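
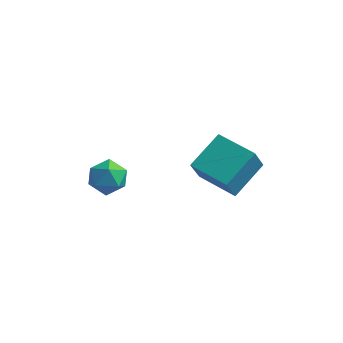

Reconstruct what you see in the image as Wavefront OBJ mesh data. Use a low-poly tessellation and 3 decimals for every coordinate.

v -4.039 -1.84 2.11
v -3.502 -1.799 2.836
v -3.218 -2.921 1.564
v -2.681 -2.88 2.29
v -3.528 -3.186 2.37
v -4.036 -2.518 2.708
v -2.684 -2.202 1.692
v -3.192 -1.534 2.03
v -2.665 -2.023 2.578
v -3.186 -2.631 2.997
v -3.534 -2.089 1.403
v -4.055 -2.697 1.822
v 0.221 -1.543 2.696
v 0.037 -2.102 3.877
v 0.855 -0.012 3.518
v 0.671 -0.571 4.7
v 1.949 -2.229 2.64
v 1.765 -2.788 3.822
v 2.583 -0.698 3.463
v 2.399 -1.257 4.644
f 1 12 6
f 1 6 2
f 1 2 8
f 1 8 11
f 1 11 12
f 2 6 10
f 6 12 5
f 12 11 3
f 11 8 7
f 8 2 9
f 4 10 5
f 4 5 3
f 4 3 7
f 4 7 9
f 4 9 10
f 5 10 6
f 3 5 12
f 7 3 11
f 9 7 8
f 10 9 2
f 14 16 13
f 17 14 13
f 13 16 15
f 15 17 13
f 14 20 16
f 18 14 17
f 18 20 14
f 16 20 15
f 19 17 15
f 15 20 19
f 19 18 17
f 20 18 19



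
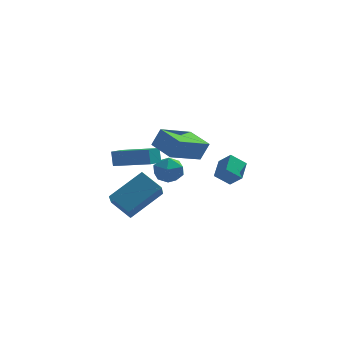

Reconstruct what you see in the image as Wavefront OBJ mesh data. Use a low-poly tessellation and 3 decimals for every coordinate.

v -3.044 -2.326 1.95
v -2.639 -2.224 2.859
v -1.693 -1.174 1.219
v -1.288 -1.071 2.128
v -2.232 -3.429 1.712
v -1.827 -3.326 2.621
v -0.881 -2.276 0.981
v -0.476 -2.174 1.89
v -4.865 3.163 -2.18
v -4.948 3.501 -1.383
v -4.359 3.954 -2.462
v -4.443 4.292 -1.664
v -3.077 2.228 -1.596
v -3.161 2.566 -0.798
v -2.572 3.019 -1.877
v -2.655 3.357 -1.08
v -4.949 1.775 -3.921
v -5.022 0.705 -2.946
v -3.412 2.7 -2.791
v -3.485 1.629 -1.816
v -4.035 1.091 -4.604
v -4.108 0.02 -3.629
v -2.498 2.015 -3.474
v -2.571 0.945 -2.499
v -2.571 4.091 -2.261
v -1.705 3.986 -2.282
v -2.735 2.874 -2.958
v -1.869 2.769 -2.979
v -2.298 2.706 -2.221
v -2.196 3.459 -1.791
v -2.244 3.401 -3.449
v -2.142 4.154 -3.019
v -1.502 3.56 -3.016
v -1.536 3.13 -2.258
v -2.904 3.73 -2.982
v -2.938 3.3 -2.224
v -0.282 -2.522 0.057
v -0.033 -1.526 0.478
v 0.438 -2.455 -0.528
v 0.687 -1.459 -0.107
v 0.233 -2.901 0.647
v 0.482 -1.905 1.068
v 0.953 -2.834 0.062
v 1.202 -1.838 0.483
f 2 4 1
f 5 2 1
f 1 4 3
f 3 5 1
f 2 8 4
f 6 2 5
f 6 8 2
f 4 8 3
f 7 5 3
f 3 8 7
f 7 6 5
f 8 6 7
f 10 12 9
f 13 10 9
f 9 12 11
f 11 13 9
f 10 16 12
f 14 10 13
f 14 16 10
f 12 16 11
f 15 13 11
f 11 16 15
f 15 14 13
f 16 14 15
f 18 20 17
f 21 18 17
f 17 20 19
f 19 21 17
f 18 24 20
f 22 18 21
f 22 24 18
f 20 24 19
f 23 21 19
f 19 24 23
f 23 22 21
f 24 22 23
f 25 36 30
f 25 30 26
f 25 26 32
f 25 32 35
f 25 35 36
f 26 30 34
f 30 36 29
f 36 35 27
f 35 32 31
f 32 26 33
f 28 34 29
f 28 29 27
f 28 27 31
f 28 31 33
f 28 33 34
f 29 34 30
f 27 29 36
f 31 27 35
f 33 31 32
f 34 33 26
f 38 40 37
f 41 38 37
f 37 40 39
f 39 41 37
f 38 44 40
f 42 38 41
f 42 44 38
f 40 44 39
f 43 41 39
f 39 44 43
f 43 42 41
f 44 42 43



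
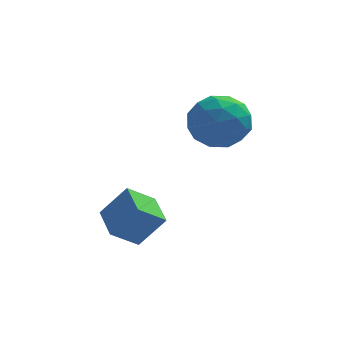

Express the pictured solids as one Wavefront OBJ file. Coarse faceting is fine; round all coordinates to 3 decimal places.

v -0.231 1.387 -1.085
v -1.117 0.971 -0.356
v -0.628 2.673 -0.833
v -1.514 2.257 -0.104
v 0.654 1.443 0.024
v -0.232 1.027 0.753
v 0.257 2.729 0.276
v -0.629 2.313 1.005
v 1.485 4.673 3.214
v 2.244 4.589 2.345
v 2.416 3.351 4.155
v 3.175 3.267 3.286
v 3.149 4.22 3.941
v 2.573 5.037 3.359
v 2.087 2.903 3.141
v 1.511 3.72 2.559
v 2.615 3.495 2.3
v 3.272 4.309 2.794
v 1.388 3.631 3.706
v 2.045 4.445 4.2
v 1.783 4.747 2.697
v 2.877 3.193 3.803
v 2.862 3.753 4.188
v 3.308 3.703 3.677
v 1.976 5.011 3.292
v 2.422 4.961 2.782
v 2.954 4.744 3.72
v 2.238 2.979 3.718
v 2.684 2.929 3.208
v 1.352 4.237 2.823
v 1.798 4.187 2.312
v 1.706 3.196 2.78
v 2.447 4.054 2.16
v 2.994 3.277 2.713
v 2.355 3.063 2.628
v 2.016 3.544 2.286
v 2.833 4.533 2.45
v 3.38 3.756 3.003
v 3.365 4.316 3.388
v 3.027 4.796 3.046
v 3.052 3.89 2.424
v 1.28 4.184 3.497
v 1.827 3.407 4.05
v 1.633 3.144 3.454
v 1.295 3.624 3.112
v 1.666 4.663 3.787
v 2.213 3.886 4.34
v 2.644 4.396 4.214
v 2.305 4.877 3.872
v 1.608 4.05 4.076
f 2 4 1
f 5 2 1
f 1 4 3
f 3 5 1
f 2 8 4
f 6 2 5
f 6 8 2
f 4 8 3
f 7 5 3
f 3 8 7
f 7 6 5
f 8 6 7
f 9 46 25
f 46 20 49
f 25 49 14
f 46 49 25
f 9 25 21
f 25 14 26
f 21 26 10
f 25 26 21
f 9 21 30
f 21 10 31
f 30 31 16
f 21 31 30
f 9 30 42
f 30 16 45
f 42 45 19
f 30 45 42
f 9 42 46
f 42 19 50
f 46 50 20
f 42 50 46
f 10 26 37
f 26 14 40
f 37 40 18
f 26 40 37
f 14 49 27
f 49 20 48
f 27 48 13
f 49 48 27
f 20 50 47
f 50 19 43
f 47 43 11
f 50 43 47
f 19 45 44
f 45 16 32
f 44 32 15
f 45 32 44
f 16 31 36
f 31 10 33
f 36 33 17
f 31 33 36
f 12 38 24
f 38 18 39
f 24 39 13
f 38 39 24
f 12 24 22
f 24 13 23
f 22 23 11
f 24 23 22
f 12 22 29
f 22 11 28
f 29 28 15
f 22 28 29
f 12 29 34
f 29 15 35
f 34 35 17
f 29 35 34
f 12 34 38
f 34 17 41
f 38 41 18
f 34 41 38
f 13 39 27
f 39 18 40
f 27 40 14
f 39 40 27
f 11 23 47
f 23 13 48
f 47 48 20
f 23 48 47
f 15 28 44
f 28 11 43
f 44 43 19
f 28 43 44
f 17 35 36
f 35 15 32
f 36 32 16
f 35 32 36
f 18 41 37
f 41 17 33
f 37 33 10
f 41 33 37



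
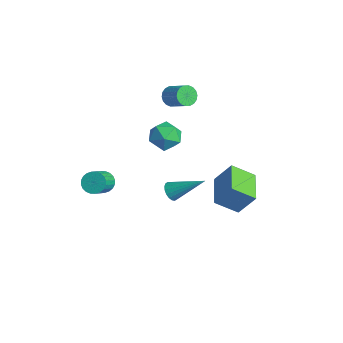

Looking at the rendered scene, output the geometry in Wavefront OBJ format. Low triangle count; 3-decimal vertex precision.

v -3.398 -2.4 -2.847
v -2.826 -2.332 -3.226
v -2.069 -3.272 -2.253
v -2.642 -3.34 -1.873
v -2.798 -2.129 -3.052
v -2.041 -3.069 -2.078
v -2.861 -1.967 -2.846
v -2.105 -2.907 -1.873
v -3.006 -1.871 -2.641
v -2.25 -2.811 -1.667
v -3.211 -1.856 -2.467
v -2.454 -2.795 -1.493
v -3.444 -1.923 -2.35
v -2.688 -2.863 -1.377
v -3.671 -2.063 -2.31
v -2.914 -3.003 -1.336
v -3.855 -2.255 -2.351
v -3.099 -3.194 -1.377
v -3.971 -2.468 -2.467
v -3.214 -3.408 -1.494
v -3.999 -2.671 -2.642
v -3.242 -3.611 -1.668
v -3.935 -2.833 -2.847
v -3.179 -3.773 -1.874
v -3.79 -2.929 -3.053
v -3.034 -3.869 -2.079
v -3.586 -2.945 -3.227
v -2.829 -3.884 -2.253
v -3.352 -2.877 -3.343
v -2.596 -3.817 -2.37
v -3.126 -2.737 -3.384
v -2.369 -3.677 -2.41
v -2.941 -2.546 -3.343
v -2.185 -3.485 -2.369
v 3.162 -2.109 1.42
v 3.47 -1.969 0.961
v 4.298 -0.871 2.56
v 3.284 -1.797 0.959
v 3.074 -1.686 1.049
v 2.881 -1.66 1.212
v 2.744 -1.722 1.416
v 2.69 -1.861 1.621
v 2.73 -2.05 1.786
v 2.855 -2.25 1.879
v 3.041 -2.422 1.881
v 3.251 -2.532 1.792
v 3.444 -2.559 1.629
v 3.581 -2.497 1.425
v 3.635 -2.357 1.22
v 3.595 -2.169 1.054
v 0.867 3.318 -2.784
v 0.267 2.219 -1.922
v 1.425 4.01 -1.515
v 0.825 2.911 -0.652
v 2.515 2.289 -2.948
v 1.915 1.19 -2.085
v 3.073 2.981 -1.678
v 2.473 1.882 -0.816
v -1.556 0.953 1.592
v -1.014 0.929 0.753
v -2.746 0.151 0.847
v -2.204 0.127 0.008
v -1.92 -0.409 0.801
v -1.185 0.086 1.262
v -2.575 0.994 0.338
v -1.84 1.489 0.799
v -1.644 0.954 -0.022
v -1.239 0.087 0.264
v -2.521 0.993 1.336
v -2.116 0.126 1.622
v -3.917 2.174 1.905
v -3.614 2.415 1.371
v -2.479 2.647 2.121
v -2.783 2.406 2.655
v -3.74 2.653 1.488
v -2.605 2.886 2.238
v -3.901 2.796 1.687
v -2.766 3.029 2.437
v -4.065 2.816 1.929
v -2.931 3.049 2.679
v -4.2 2.709 2.167
v -3.066 2.942 2.917
v -4.28 2.496 2.353
v -3.145 2.728 3.103
v -4.287 2.219 2.45
v -3.152 2.451 3.2
v -4.221 1.933 2.439
v -3.086 2.165 3.189
v -4.095 1.694 2.322
v -2.96 1.927 3.072
v -3.934 1.551 2.123
v -2.799 1.784 2.873
v -3.769 1.531 1.881
v -2.635 1.764 2.631
v -3.634 1.638 1.643
v -2.5 1.871 2.393
v -3.555 1.852 1.457
v -2.42 2.084 2.207
v -3.548 2.129 1.36
v -2.413 2.361 2.11
f 2 1 5
f 2 5 3
f 3 5 6
f 3 6 4
f 5 1 7
f 5 7 6
f 6 7 8
f 6 8 4
f 7 1 9
f 7 9 8
f 8 9 10
f 8 10 4
f 9 1 11
f 9 11 10
f 10 11 12
f 10 12 4
f 11 1 13
f 11 13 12
f 12 13 14
f 12 14 4
f 13 1 15
f 13 15 14
f 14 15 16
f 14 16 4
f 15 1 17
f 15 17 16
f 16 17 18
f 16 18 4
f 17 1 19
f 17 19 18
f 18 19 20
f 18 20 4
f 19 1 21
f 19 21 20
f 20 21 22
f 20 22 4
f 21 1 23
f 21 23 22
f 22 23 24
f 22 24 4
f 23 1 25
f 23 25 24
f 24 25 26
f 24 26 4
f 25 1 27
f 25 27 26
f 26 27 28
f 26 28 4
f 27 1 29
f 27 29 28
f 28 29 30
f 28 30 4
f 29 1 31
f 29 31 30
f 30 31 32
f 30 32 4
f 31 1 33
f 31 33 32
f 32 33 34
f 32 34 4
f 33 1 2
f 33 2 34
f 34 2 3
f 34 3 4
f 36 35 38
f 36 38 37
f 38 35 39
f 38 39 37
f 39 35 40
f 39 40 37
f 40 35 41
f 40 41 37
f 41 35 42
f 41 42 37
f 42 35 43
f 42 43 37
f 43 35 44
f 43 44 37
f 44 35 45
f 44 45 37
f 45 35 46
f 45 46 37
f 46 35 47
f 46 47 37
f 47 35 48
f 47 48 37
f 48 35 49
f 48 49 37
f 49 35 50
f 49 50 37
f 50 35 36
f 50 36 37
f 52 54 51
f 55 52 51
f 51 54 53
f 53 55 51
f 52 58 54
f 56 52 55
f 56 58 52
f 54 58 53
f 57 55 53
f 53 58 57
f 57 56 55
f 58 56 57
f 59 70 64
f 59 64 60
f 59 60 66
f 59 66 69
f 59 69 70
f 60 64 68
f 64 70 63
f 70 69 61
f 69 66 65
f 66 60 67
f 62 68 63
f 62 63 61
f 62 61 65
f 62 65 67
f 62 67 68
f 63 68 64
f 61 63 70
f 65 61 69
f 67 65 66
f 68 67 60
f 72 71 75
f 72 75 73
f 73 75 76
f 73 76 74
f 75 71 77
f 75 77 76
f 76 77 78
f 76 78 74
f 77 71 79
f 77 79 78
f 78 79 80
f 78 80 74
f 79 71 81
f 79 81 80
f 80 81 82
f 80 82 74
f 81 71 83
f 81 83 82
f 82 83 84
f 82 84 74
f 83 71 85
f 83 85 84
f 84 85 86
f 84 86 74
f 85 71 87
f 85 87 86
f 86 87 88
f 86 88 74
f 87 71 89
f 87 89 88
f 88 89 90
f 88 90 74
f 89 71 91
f 89 91 90
f 90 91 92
f 90 92 74
f 91 71 93
f 91 93 92
f 92 93 94
f 92 94 74
f 93 71 95
f 93 95 94
f 94 95 96
f 94 96 74
f 95 71 97
f 95 97 96
f 96 97 98
f 96 98 74
f 97 71 99
f 97 99 98
f 98 99 100
f 98 100 74
f 99 71 72
f 99 72 100
f 100 72 73
f 100 73 74



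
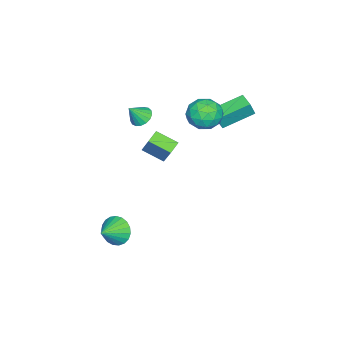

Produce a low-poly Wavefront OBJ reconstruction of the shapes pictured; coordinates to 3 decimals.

v -4.084 1.749 3.103
v -3.732 1.592 4.026
v -3.435 2.444 2.974
v -3.083 2.287 3.896
v -2.797 0.413 2.384
v -2.445 0.256 3.306
v -2.148 1.108 2.254
v -1.796 0.951 3.177
v -2.374 0.418 3.935
v -1.721 1.247 4.125
v -1.039 -0.487 3.295
v -0.386 0.342 3.485
v -0.8 -0.213 4.304
v -1.625 0.347 4.699
v -1.135 0.413 2.721
v -1.96 0.973 3.116
v -0.955 1.244 3.374
v -0.748 0.858 4.353
v -2.012 -0.098 3.067
v -1.805 -0.484 4.046
v -2.165 0.912 4.086
v -0.595 -0.152 3.334
v -0.838 -0.478 3.815
v -0.455 0.01 3.927
v -2.109 0.382 4.424
v -1.725 0.87 4.535
v -1.183 0.012 4.641
v -1.035 -0.11 2.885
v -0.651 0.378 2.996
v -2.305 0.75 3.493
v -1.922 1.238 3.605
v -1.577 0.748 2.779
v -1.331 1.398 3.757
v -0.546 0.866 3.38
v -0.986 0.908 2.931
v -1.471 1.236 3.164
v -1.209 1.17 4.332
v -0.424 0.639 3.956
v -0.668 0.312 4.437
v -1.153 0.641 4.67
v -0.759 1.169 3.891
v -2.336 0.121 3.464
v -1.551 -0.41 3.088
v -1.607 0.119 2.75
v -2.092 0.448 2.983
v -2.214 -0.106 4.04
v -1.429 -0.638 3.663
v -1.289 -0.476 4.256
v -1.774 -0.148 4.489
v -2.001 -0.409 3.529
v -0.407 -2.85 3.177
v 0.055 -2.34 3.124
v 0.187 -3.29 4.123
v -0.176 -2.218 3.326
v -0.459 -2.24 3.494
v -0.731 -2.402 3.589
v -0.928 -2.666 3.59
v -1.006 -2.973 3.496
v -0.947 -3.252 3.329
v -0.764 -3.439 3.128
v -0.499 -3.491 2.937
v -0.213 -3.396 2.802
v 0.029 -3.176 2.752
v 0.17 -2.882 2.8
v 0.18 -2.58 2.934
v 3.383 -2.602 -3.342
v 3.712 -2.964 -4.145
v 4.577 -2.898 -2.718
v 3.821 -2.589 -4.174
v 3.853 -2.217 -4.059
v 3.804 -1.911 -3.821
v 3.683 -1.725 -3.499
v 3.509 -1.69 -3.151
v 3.314 -1.813 -2.835
v 3.13 -2.072 -2.608
v 2.99 -2.423 -2.507
v 2.918 -2.805 -2.551
v 2.927 -3.151 -2.731
v 3.014 -3.403 -3.017
v 3.165 -3.516 -3.36
v 3.354 -3.471 -3.699
v 3.547 -3.276 -3.977
v -0.309 -1.504 0.001
v -0.231 -2.758 0.596
v -1.071 -1.403 0.314
v -0.993 -2.657 0.909
v 0.373 -0.783 1.431
v 0.451 -2.037 2.026
v -0.389 -0.682 1.744
v -0.311 -1.936 2.339
f 2 4 1
f 5 2 1
f 1 4 3
f 3 5 1
f 2 8 4
f 6 2 5
f 6 8 2
f 4 8 3
f 7 5 3
f 3 8 7
f 7 6 5
f 8 6 7
f 9 46 25
f 46 20 49
f 25 49 14
f 46 49 25
f 9 25 21
f 25 14 26
f 21 26 10
f 25 26 21
f 9 21 30
f 21 10 31
f 30 31 16
f 21 31 30
f 9 30 42
f 30 16 45
f 42 45 19
f 30 45 42
f 9 42 46
f 42 19 50
f 46 50 20
f 42 50 46
f 10 26 37
f 26 14 40
f 37 40 18
f 26 40 37
f 14 49 27
f 49 20 48
f 27 48 13
f 49 48 27
f 20 50 47
f 50 19 43
f 47 43 11
f 50 43 47
f 19 45 44
f 45 16 32
f 44 32 15
f 45 32 44
f 16 31 36
f 31 10 33
f 36 33 17
f 31 33 36
f 12 38 24
f 38 18 39
f 24 39 13
f 38 39 24
f 12 24 22
f 24 13 23
f 22 23 11
f 24 23 22
f 12 22 29
f 22 11 28
f 29 28 15
f 22 28 29
f 12 29 34
f 29 15 35
f 34 35 17
f 29 35 34
f 12 34 38
f 34 17 41
f 38 41 18
f 34 41 38
f 13 39 27
f 39 18 40
f 27 40 14
f 39 40 27
f 11 23 47
f 23 13 48
f 47 48 20
f 23 48 47
f 15 28 44
f 28 11 43
f 44 43 19
f 28 43 44
f 17 35 36
f 35 15 32
f 36 32 16
f 35 32 36
f 18 41 37
f 41 17 33
f 37 33 10
f 41 33 37
f 52 51 54
f 52 54 53
f 54 51 55
f 54 55 53
f 55 51 56
f 55 56 53
f 56 51 57
f 56 57 53
f 57 51 58
f 57 58 53
f 58 51 59
f 58 59 53
f 59 51 60
f 59 60 53
f 60 51 61
f 60 61 53
f 61 51 62
f 61 62 53
f 62 51 63
f 62 63 53
f 63 51 64
f 63 64 53
f 64 51 65
f 64 65 53
f 65 51 52
f 65 52 53
f 67 66 69
f 67 69 68
f 69 66 70
f 69 70 68
f 70 66 71
f 70 71 68
f 71 66 72
f 71 72 68
f 72 66 73
f 72 73 68
f 73 66 74
f 73 74 68
f 74 66 75
f 74 75 68
f 75 66 76
f 75 76 68
f 76 66 77
f 76 77 68
f 77 66 78
f 77 78 68
f 78 66 79
f 78 79 68
f 79 66 80
f 79 80 68
f 80 66 81
f 80 81 68
f 81 66 82
f 81 82 68
f 82 66 67
f 82 67 68
f 84 86 83
f 87 84 83
f 83 86 85
f 85 87 83
f 84 90 86
f 88 84 87
f 88 90 84
f 86 90 85
f 89 87 85
f 85 90 89
f 89 88 87
f 90 88 89



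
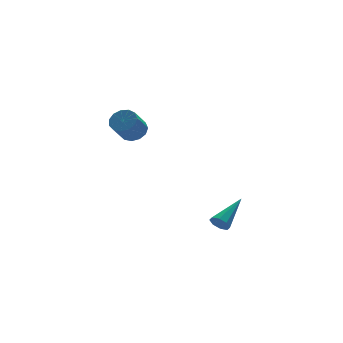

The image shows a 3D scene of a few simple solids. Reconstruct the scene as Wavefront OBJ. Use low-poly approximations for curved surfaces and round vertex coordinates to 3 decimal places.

v -3.161 3.016 0.618
v -2.566 2.551 0.849
v -3.404 2.018 1.933
v -3.999 2.484 1.702
v -2.52 2.933 1.072
v -3.358 2.401 2.157
v -2.678 3.342 1.151
v -3.516 2.809 2.235
v -2.989 3.647 1.061
v -3.827 3.115 2.145
v -3.354 3.752 0.83
v -4.192 3.22 1.914
v -3.659 3.624 0.532
v -4.497 3.091 1.616
v -3.805 3.302 0.261
v -4.643 2.77 1.345
v -3.747 2.89 0.103
v -4.585 2.357 1.187
v -3.503 2.518 0.109
v -4.341 1.985 1.193
v -3.15 2.304 0.277
v -3.988 1.771 1.361
v -2.801 2.316 0.552
v -3.639 1.784 1.637
v -1.869 -4.16 -3.143
v -1.702 -3.921 -3.645
v -0.211 -3.28 -2.177
v -1.976 -3.658 -3.415
v -2.187 -3.689 -3.025
v -2.211 -3.996 -2.705
v -2.035 -4.398 -2.641
v -1.761 -4.661 -2.872
v -1.55 -4.63 -3.261
v -1.526 -4.324 -3.581
f 2 1 5
f 2 5 3
f 3 5 6
f 3 6 4
f 5 1 7
f 5 7 6
f 6 7 8
f 6 8 4
f 7 1 9
f 7 9 8
f 8 9 10
f 8 10 4
f 9 1 11
f 9 11 10
f 10 11 12
f 10 12 4
f 11 1 13
f 11 13 12
f 12 13 14
f 12 14 4
f 13 1 15
f 13 15 14
f 14 15 16
f 14 16 4
f 15 1 17
f 15 17 16
f 16 17 18
f 16 18 4
f 17 1 19
f 17 19 18
f 18 19 20
f 18 20 4
f 19 1 21
f 19 21 20
f 20 21 22
f 20 22 4
f 21 1 23
f 21 23 22
f 22 23 24
f 22 24 4
f 23 1 2
f 23 2 24
f 24 2 3
f 24 3 4
f 26 25 28
f 26 28 27
f 28 25 29
f 28 29 27
f 29 25 30
f 29 30 27
f 30 25 31
f 30 31 27
f 31 25 32
f 31 32 27
f 32 25 33
f 32 33 27
f 33 25 34
f 33 34 27
f 34 25 26
f 34 26 27



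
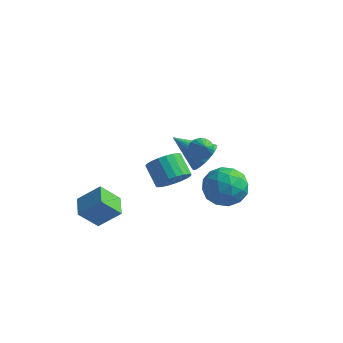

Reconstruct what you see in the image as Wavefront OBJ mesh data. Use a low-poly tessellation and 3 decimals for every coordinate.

v 1.388 -2.753 2.358
v 1.815 -2.269 2.438
v 1.992 -3.407 3.102
v 1.618 -2.216 2.644
v 1.376 -2.27 2.793
v 1.136 -2.419 2.856
v 0.947 -2.635 2.82
v 0.844 -2.874 2.693
v 0.85 -3.089 2.499
v 0.962 -3.237 2.278
v 1.159 -3.289 2.072
v 1.401 -3.236 1.923
v 1.641 -3.086 1.86
v 1.83 -2.871 1.896
v 1.932 -2.632 2.023
v 1.927 -2.417 2.217
v 1.435 -0.985 -0.953
v 2.288 -0.895 -0.027
v 2.252 -2.765 -1.533
v 3.105 -2.675 -0.607
v 1.891 -2.875 -0.329
v 1.386 -1.776 0.03
v 3.154 -1.884 -1.59
v 2.649 -0.785 -1.231
v 3.351 -1.451 -0.421
v 2.57 -2.063 0.358
v 1.97 -1.597 -1.918
v 1.189 -2.209 -1.139
v 1.79 -0.784 -0.439
v 2.75 -2.876 -1.121
v 2.036 -2.994 -0.957
v 2.538 -2.941 -0.413
v 1.26 -1.302 -0.405
v 1.761 -1.249 0.138
v 1.528 -2.412 -0.039
v 2.779 -2.411 -1.698
v 3.28 -2.358 -1.155
v 2.002 -0.719 -1.147
v 2.504 -0.666 -0.603
v 3.012 -1.248 -1.521
v 2.916 -1.058 -0.127
v 3.396 -2.104 -0.468
v 3.425 -1.639 -1.045
v 3.128 -0.993 -0.835
v 2.457 -1.418 0.331
v 2.937 -2.464 -0.01
v 2.223 -2.582 0.154
v 1.927 -1.935 0.365
v 3.082 -1.744 0.1
v 1.603 -1.196 -1.55
v 2.083 -2.242 -1.891
v 2.613 -1.725 -1.925
v 2.317 -1.078 -1.714
v 1.144 -1.556 -1.092
v 1.624 -2.602 -1.433
v 1.412 -2.667 -0.725
v 1.115 -2.021 -0.515
v 1.458 -1.916 -1.66
v -2.234 0.997 -3.82
v -1.652 1.832 -3.761
v -2.645 2.459 -2.86
v -3.226 1.623 -2.92
v -1.899 1.92 -4.095
v -2.892 2.547 -3.194
v -2.204 1.848 -4.381
v -3.197 2.475 -3.48
v -2.514 1.629 -4.57
v -3.507 2.256 -3.669
v -2.776 1.301 -4.629
v -3.768 1.928 -3.728
v -2.943 0.92 -4.549
v -3.936 1.546 -3.648
v -2.988 0.552 -4.343
v -3.981 1.179 -3.442
v -2.903 0.261 -4.046
v -3.896 0.888 -3.145
v -2.702 0.097 -3.711
v -3.695 0.724 -2.81
v -2.42 0.089 -3.394
v -3.412 0.716 -2.493
v -2.105 0.238 -3.151
v -3.098 0.865 -2.25
v -1.813 0.518 -3.024
v -2.806 1.145 -2.123
v -1.594 0.88 -3.035
v -2.587 1.507 -2.134
v -1.485 1.263 -3.181
v -2.478 1.89 -2.28
v -1.506 1.6 -3.438
v -2.498 2.227 -2.537
v -3.662 -4.359 -4.367
v -4.409 -5.078 -3.242
v -4.366 -3.288 -4.149
v -5.113 -4.007 -3.025
v -2.567 -3.853 -3.315
v -3.314 -4.572 -2.191
v -3.271 -2.782 -3.098
v -4.018 -3.501 -1.973
v 0.215 -0.172 -0.343
v 0.801 -0.014 0.439
v -1.375 -0.648 0.943
v 0.651 0.338 0.384
v 0.436 0.612 0.219
v 0.186 0.767 -0.032
v -0.059 0.779 -0.33
v -0.262 0.646 -0.63
v -0.393 0.389 -0.887
v -0.431 0.046 -1.061
v -0.371 -0.33 -1.126
v -0.222 -0.682 -1.071
v -0.006 -0.956 -0.906
v 0.244 -1.111 -0.655
v 0.489 -1.123 -0.357
v 0.692 -0.991 -0.056
v 0.823 -0.733 0.2
v 0.861 -0.39 0.374
f 2 1 4
f 2 4 3
f 4 1 5
f 4 5 3
f 5 1 6
f 5 6 3
f 6 1 7
f 6 7 3
f 7 1 8
f 7 8 3
f 8 1 9
f 8 9 3
f 9 1 10
f 9 10 3
f 10 1 11
f 10 11 3
f 11 1 12
f 11 12 3
f 12 1 13
f 12 13 3
f 13 1 14
f 13 14 3
f 14 1 15
f 14 15 3
f 15 1 16
f 15 16 3
f 16 1 2
f 16 2 3
f 17 54 33
f 54 28 57
f 33 57 22
f 54 57 33
f 17 33 29
f 33 22 34
f 29 34 18
f 33 34 29
f 17 29 38
f 29 18 39
f 38 39 24
f 29 39 38
f 17 38 50
f 38 24 53
f 50 53 27
f 38 53 50
f 17 50 54
f 50 27 58
f 54 58 28
f 50 58 54
f 18 34 45
f 34 22 48
f 45 48 26
f 34 48 45
f 22 57 35
f 57 28 56
f 35 56 21
f 57 56 35
f 28 58 55
f 58 27 51
f 55 51 19
f 58 51 55
f 27 53 52
f 53 24 40
f 52 40 23
f 53 40 52
f 24 39 44
f 39 18 41
f 44 41 25
f 39 41 44
f 20 46 32
f 46 26 47
f 32 47 21
f 46 47 32
f 20 32 30
f 32 21 31
f 30 31 19
f 32 31 30
f 20 30 37
f 30 19 36
f 37 36 23
f 30 36 37
f 20 37 42
f 37 23 43
f 42 43 25
f 37 43 42
f 20 42 46
f 42 25 49
f 46 49 26
f 42 49 46
f 21 47 35
f 47 26 48
f 35 48 22
f 47 48 35
f 19 31 55
f 31 21 56
f 55 56 28
f 31 56 55
f 23 36 52
f 36 19 51
f 52 51 27
f 36 51 52
f 25 43 44
f 43 23 40
f 44 40 24
f 43 40 44
f 26 49 45
f 49 25 41
f 45 41 18
f 49 41 45
f 60 59 63
f 60 63 61
f 61 63 64
f 61 64 62
f 63 59 65
f 63 65 64
f 64 65 66
f 64 66 62
f 65 59 67
f 65 67 66
f 66 67 68
f 66 68 62
f 67 59 69
f 67 69 68
f 68 69 70
f 68 70 62
f 69 59 71
f 69 71 70
f 70 71 72
f 70 72 62
f 71 59 73
f 71 73 72
f 72 73 74
f 72 74 62
f 73 59 75
f 73 75 74
f 74 75 76
f 74 76 62
f 75 59 77
f 75 77 76
f 76 77 78
f 76 78 62
f 77 59 79
f 77 79 78
f 78 79 80
f 78 80 62
f 79 59 81
f 79 81 80
f 80 81 82
f 80 82 62
f 81 59 83
f 81 83 82
f 82 83 84
f 82 84 62
f 83 59 85
f 83 85 84
f 84 85 86
f 84 86 62
f 85 59 87
f 85 87 86
f 86 87 88
f 86 88 62
f 87 59 89
f 87 89 88
f 88 89 90
f 88 90 62
f 89 59 60
f 89 60 90
f 90 60 61
f 90 61 62
f 92 94 91
f 95 92 91
f 91 94 93
f 93 95 91
f 92 98 94
f 96 92 95
f 96 98 92
f 94 98 93
f 97 95 93
f 93 98 97
f 97 96 95
f 98 96 97
f 100 99 102
f 100 102 101
f 102 99 103
f 102 103 101
f 103 99 104
f 103 104 101
f 104 99 105
f 104 105 101
f 105 99 106
f 105 106 101
f 106 99 107
f 106 107 101
f 107 99 108
f 107 108 101
f 108 99 109
f 108 109 101
f 109 99 110
f 109 110 101
f 110 99 111
f 110 111 101
f 111 99 112
f 111 112 101
f 112 99 113
f 112 113 101
f 113 99 114
f 113 114 101
f 114 99 115
f 114 115 101
f 115 99 116
f 115 116 101
f 116 99 100
f 116 100 101



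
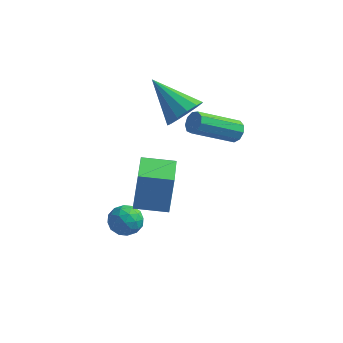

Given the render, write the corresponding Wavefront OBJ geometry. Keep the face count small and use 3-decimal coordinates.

v -3.21 -3.23 0.306
v -3.145 -2.859 2.015
v -3.917 -1.438 -0.056
v -3.852 -1.067 1.653
v -1.868 -2.733 0.147
v -1.803 -2.362 1.856
v -2.575 -0.941 -0.215
v -2.51 -0.57 1.494
v -0.691 1.219 2.642
v -0.343 0.803 2.551
v -1.641 -0.516 3.627
v -1.989 -0.099 3.718
v -0.254 0.977 2.873
v -1.552 -0.341 3.948
v -0.37 1.265 3.086
v -1.667 -0.054 4.162
v -0.635 1.531 3.092
v -1.933 0.213 4.167
v -0.927 1.651 2.887
v -2.225 0.333 3.963
v -1.109 1.57 2.568
v -2.406 0.251 3.644
v -1.095 1.324 2.283
v -2.392 0.005 3.359
v -0.892 1.029 2.167
v -2.19 -0.289 3.242
v -0.595 0.823 2.273
v -1.893 -0.495 3.348
v -2.773 0.91 3.313
v -2.197 1.306 3.926
v -4.467 1.37 4.607
v -2.346 1.685 3.597
v -2.63 1.819 3.177
v -2.96 1.663 2.801
v -3.231 1.269 2.587
v -3.356 0.76 2.604
v -3.297 0.299 2.846
v -3.071 0.032 3.236
v -2.751 0.043 3.651
v -2.438 0.33 3.958
v -2.232 0.8 4.061
v -3.716 -1.646 -1.27
v -3.271 -2.19 -1.628
v -4.669 -2.49 -1.172
v -4.224 -3.034 -1.53
v -4.039 -2.789 -0.803
v -3.451 -2.268 -0.864
v -4.489 -2.412 -1.936
v -3.901 -1.891 -1.997
v -3.749 -2.663 -2.04
v -3.471 -2.896 -1.339
v -4.469 -1.784 -1.461
v -4.191 -2.017 -0.76
v -3.41 -1.844 -1.457
v -4.53 -2.836 -1.343
v -4.421 -2.692 -0.915
v -4.16 -3.012 -1.126
v -3.516 -1.89 -1.008
v -3.254 -2.21 -1.219
v -3.705 -2.562 -0.734
v -4.686 -2.47 -1.581
v -4.424 -2.79 -1.792
v -3.78 -1.668 -1.674
v -3.519 -1.988 -1.885
v -4.235 -2.118 -2.066
v -3.429 -2.442 -1.91
v -3.989 -2.938 -1.852
v -4.145 -2.573 -2.091
v -3.799 -2.266 -2.127
v -3.266 -2.579 -1.498
v -3.826 -3.075 -1.441
v -3.717 -2.931 -1.014
v -3.371 -2.625 -1.049
v -3.547 -2.857 -1.74
v -4.114 -1.605 -1.359
v -4.674 -2.101 -1.302
v -4.569 -2.055 -1.751
v -4.223 -1.749 -1.786
v -3.951 -1.742 -0.948
v -4.511 -2.238 -0.89
v -4.141 -2.414 -0.673
v -3.795 -2.107 -0.709
v -4.393 -1.823 -1.06
f 2 4 1
f 5 2 1
f 1 4 3
f 3 5 1
f 2 8 4
f 6 2 5
f 6 8 2
f 4 8 3
f 7 5 3
f 3 8 7
f 7 6 5
f 8 6 7
f 10 9 13
f 10 13 11
f 11 13 14
f 11 14 12
f 13 9 15
f 13 15 14
f 14 15 16
f 14 16 12
f 15 9 17
f 15 17 16
f 16 17 18
f 16 18 12
f 17 9 19
f 17 19 18
f 18 19 20
f 18 20 12
f 19 9 21
f 19 21 20
f 20 21 22
f 20 22 12
f 21 9 23
f 21 23 22
f 22 23 24
f 22 24 12
f 23 9 25
f 23 25 24
f 24 25 26
f 24 26 12
f 25 9 27
f 25 27 26
f 26 27 28
f 26 28 12
f 27 9 10
f 27 10 28
f 28 10 11
f 28 11 12
f 30 29 32
f 30 32 31
f 32 29 33
f 32 33 31
f 33 29 34
f 33 34 31
f 34 29 35
f 34 35 31
f 35 29 36
f 35 36 31
f 36 29 37
f 36 37 31
f 37 29 38
f 37 38 31
f 38 29 39
f 38 39 31
f 39 29 40
f 39 40 31
f 40 29 41
f 40 41 31
f 41 29 30
f 41 30 31
f 42 79 58
f 79 53 82
f 58 82 47
f 79 82 58
f 42 58 54
f 58 47 59
f 54 59 43
f 58 59 54
f 42 54 63
f 54 43 64
f 63 64 49
f 54 64 63
f 42 63 75
f 63 49 78
f 75 78 52
f 63 78 75
f 42 75 79
f 75 52 83
f 79 83 53
f 75 83 79
f 43 59 70
f 59 47 73
f 70 73 51
f 59 73 70
f 47 82 60
f 82 53 81
f 60 81 46
f 82 81 60
f 53 83 80
f 83 52 76
f 80 76 44
f 83 76 80
f 52 78 77
f 78 49 65
f 77 65 48
f 78 65 77
f 49 64 69
f 64 43 66
f 69 66 50
f 64 66 69
f 45 71 57
f 71 51 72
f 57 72 46
f 71 72 57
f 45 57 55
f 57 46 56
f 55 56 44
f 57 56 55
f 45 55 62
f 55 44 61
f 62 61 48
f 55 61 62
f 45 62 67
f 62 48 68
f 67 68 50
f 62 68 67
f 45 67 71
f 67 50 74
f 71 74 51
f 67 74 71
f 46 72 60
f 72 51 73
f 60 73 47
f 72 73 60
f 44 56 80
f 56 46 81
f 80 81 53
f 56 81 80
f 48 61 77
f 61 44 76
f 77 76 52
f 61 76 77
f 50 68 69
f 68 48 65
f 69 65 49
f 68 65 69
f 51 74 70
f 74 50 66
f 70 66 43
f 74 66 70



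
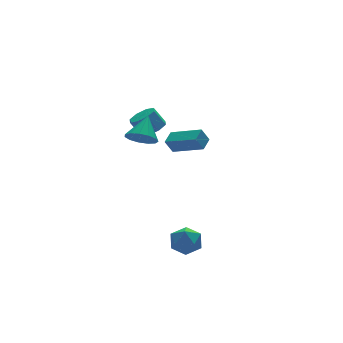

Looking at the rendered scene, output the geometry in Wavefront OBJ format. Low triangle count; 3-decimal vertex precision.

v 0.963 2.623 1.993
v 1.699 2.696 2.346
v 1.193 3.07 3.321
v 0.457 2.997 2.967
v 1.52 3.221 2.053
v 1.015 3.595 3.027
v 1.015 3.396 1.724
v 0.51 3.77 2.699
v 0.479 3.118 1.552
v -0.026 3.492 2.527
v 0.227 2.55 1.639
v -0.279 2.924 2.614
v 0.405 2.025 1.933
v -0.1 2.399 2.907
v 0.91 1.85 2.261
v 0.405 2.224 3.236
v 1.446 2.128 2.433
v 0.941 2.502 3.408
v 4.114 2.851 -0.472
v 3.659 2.926 0.382
v 3.029 4.437 -1.188
v 2.574 4.511 -0.334
v 4.786 3.449 -0.166
v 4.331 3.523 0.688
v 3.701 5.034 -0.882
v 3.246 5.109 -0.028
v -0.437 -2.21 -4.254
v 0.265 -1.601 -3.986
v 0.295 -3.379 -3.514
v 0.997 -2.77 -3.246
v 0.111 -2.684 -2.867
v -0.341 -1.962 -3.325
v 0.901 -3.018 -4.175
v 0.449 -2.296 -4.633
v 1.092 -2.1 -3.937
v 0.603 -1.894 -3.129
v -0.043 -3.086 -4.371
v -0.532 -2.88 -3.563
v -1.186 -0.307 3.179
v -0.453 -0.804 3.017
v -0.354 0.567 4.261
v -0.437 -0.416 2.691
v -0.659 0.007 2.521
v -1.048 0.33 2.559
v -1.481 0.451 2.794
v -1.82 0.331 3.152
v -1.958 0.009 3.518
v -1.85 -0.414 3.777
v -1.532 -0.803 3.846
v -1.104 -1.034 3.704
v -0.702 -1.034 3.395
f 2 1 5
f 2 5 3
f 3 5 6
f 3 6 4
f 5 1 7
f 5 7 6
f 6 7 8
f 6 8 4
f 7 1 9
f 7 9 8
f 8 9 10
f 8 10 4
f 9 1 11
f 9 11 10
f 10 11 12
f 10 12 4
f 11 1 13
f 11 13 12
f 12 13 14
f 12 14 4
f 13 1 15
f 13 15 14
f 14 15 16
f 14 16 4
f 15 1 17
f 15 17 16
f 16 17 18
f 16 18 4
f 17 1 2
f 17 2 18
f 18 2 3
f 18 3 4
f 20 22 19
f 23 20 19
f 19 22 21
f 21 23 19
f 20 26 22
f 24 20 23
f 24 26 20
f 22 26 21
f 25 23 21
f 21 26 25
f 25 24 23
f 26 24 25
f 27 38 32
f 27 32 28
f 27 28 34
f 27 34 37
f 27 37 38
f 28 32 36
f 32 38 31
f 38 37 29
f 37 34 33
f 34 28 35
f 30 36 31
f 30 31 29
f 30 29 33
f 30 33 35
f 30 35 36
f 31 36 32
f 29 31 38
f 33 29 37
f 35 33 34
f 36 35 28
f 40 39 42
f 40 42 41
f 42 39 43
f 42 43 41
f 43 39 44
f 43 44 41
f 44 39 45
f 44 45 41
f 45 39 46
f 45 46 41
f 46 39 47
f 46 47 41
f 47 39 48
f 47 48 41
f 48 39 49
f 48 49 41
f 49 39 50
f 49 50 41
f 50 39 51
f 50 51 41
f 51 39 40
f 51 40 41



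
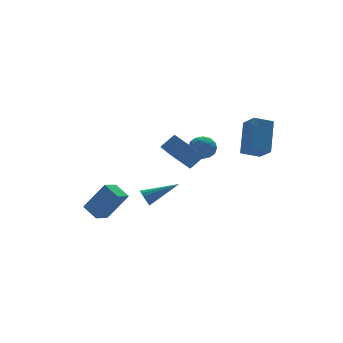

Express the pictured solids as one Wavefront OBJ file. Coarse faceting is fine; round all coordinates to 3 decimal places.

v -3.36 2.352 -1.829
v -3.655 3.226 -1.348
v -2.574 2.797 -2.155
v -2.87 3.671 -1.675
v -2.43 1.829 -0.305
v -2.726 2.703 0.175
v -1.645 2.274 -0.632
v -1.94 3.148 -0.151
v 2.494 4.041 1.313
v 2.926 4.557 0.923
v 3.494 3.283 1.417
v 3.926 3.799 1.027
v 3.675 3.965 1.744
v 3.057 4.434 1.68
v 3.363 3.406 0.66
v 2.745 3.875 0.596
v 3.463 4.165 0.519
v 3.656 4.51 1.19
v 2.764 3.33 1.15
v 2.957 3.675 1.821
v 2.622 4.366 1.109
v 3.798 3.474 1.231
v 3.65 3.572 1.652
v 3.904 3.875 1.423
v 2.699 4.293 1.554
v 2.953 4.597 1.325
v 3.393 4.248 1.807
v 3.467 3.243 1.015
v 3.721 3.547 0.786
v 2.516 3.965 0.917
v 2.77 4.268 0.688
v 3.027 3.592 0.533
v 3.192 4.439 0.643
v 3.78 3.993 0.703
v 3.449 3.762 0.488
v 3.086 4.038 0.45
v 3.305 4.642 1.037
v 3.893 4.196 1.097
v 3.745 4.293 1.519
v 3.382 4.569 1.481
v 3.621 4.411 0.799
v 2.527 3.644 1.243
v 3.115 3.198 1.303
v 3.038 3.271 0.859
v 2.675 3.547 0.821
v 2.64 3.847 1.637
v 3.228 3.401 1.697
v 3.334 3.802 1.89
v 2.971 4.078 1.852
v 2.799 3.429 1.541
v -0.895 -2.044 3.247
v -0.178 -2.06 3.9
v -1.478 -0.986 3.914
v -0.76 -1.002 4.567
v 0.22 -0.678 2.053
v 0.938 -0.694 2.706
v -0.362 0.38 2.72
v 0.355 0.364 3.373
v 3.681 -1.221 2.404
v 3.745 -2.182 3.07
v 2.706 -1.045 2.751
v 2.769 -2.006 3.417
v 4.411 -0.134 3.903
v 4.474 -1.095 4.569
v 3.435 0.042 4.25
v 3.499 -0.919 4.916
v -2.051 -0.432 0.437
v -1.813 -0.309 0.003
v -0.449 -0.828 1.203
v -1.824 -0.084 0.141
v -1.895 0.048 0.359
v -2.008 0.051 0.597
v -2.133 -0.075 0.793
v -2.236 -0.297 0.893
v -2.289 -0.554 0.871
v -2.279 -0.779 0.733
v -2.207 -0.911 0.515
v -2.094 -0.914 0.277
v -1.97 -0.788 0.081
v -1.867 -0.566 -0.019
f 2 4 1
f 5 2 1
f 1 4 3
f 3 5 1
f 2 8 4
f 6 2 5
f 6 8 2
f 4 8 3
f 7 5 3
f 3 8 7
f 7 6 5
f 8 6 7
f 9 46 25
f 46 20 49
f 25 49 14
f 46 49 25
f 9 25 21
f 25 14 26
f 21 26 10
f 25 26 21
f 9 21 30
f 21 10 31
f 30 31 16
f 21 31 30
f 9 30 42
f 30 16 45
f 42 45 19
f 30 45 42
f 9 42 46
f 42 19 50
f 46 50 20
f 42 50 46
f 10 26 37
f 26 14 40
f 37 40 18
f 26 40 37
f 14 49 27
f 49 20 48
f 27 48 13
f 49 48 27
f 20 50 47
f 50 19 43
f 47 43 11
f 50 43 47
f 19 45 44
f 45 16 32
f 44 32 15
f 45 32 44
f 16 31 36
f 31 10 33
f 36 33 17
f 31 33 36
f 12 38 24
f 38 18 39
f 24 39 13
f 38 39 24
f 12 24 22
f 24 13 23
f 22 23 11
f 24 23 22
f 12 22 29
f 22 11 28
f 29 28 15
f 22 28 29
f 12 29 34
f 29 15 35
f 34 35 17
f 29 35 34
f 12 34 38
f 34 17 41
f 38 41 18
f 34 41 38
f 13 39 27
f 39 18 40
f 27 40 14
f 39 40 27
f 11 23 47
f 23 13 48
f 47 48 20
f 23 48 47
f 15 28 44
f 28 11 43
f 44 43 19
f 28 43 44
f 17 35 36
f 35 15 32
f 36 32 16
f 35 32 36
f 18 41 37
f 41 17 33
f 37 33 10
f 41 33 37
f 52 54 51
f 55 52 51
f 51 54 53
f 53 55 51
f 52 58 54
f 56 52 55
f 56 58 52
f 54 58 53
f 57 55 53
f 53 58 57
f 57 56 55
f 58 56 57
f 60 62 59
f 63 60 59
f 59 62 61
f 61 63 59
f 60 66 62
f 64 60 63
f 64 66 60
f 62 66 61
f 65 63 61
f 61 66 65
f 65 64 63
f 66 64 65
f 68 67 70
f 68 70 69
f 70 67 71
f 70 71 69
f 71 67 72
f 71 72 69
f 72 67 73
f 72 73 69
f 73 67 74
f 73 74 69
f 74 67 75
f 74 75 69
f 75 67 76
f 75 76 69
f 76 67 77
f 76 77 69
f 77 67 78
f 77 78 69
f 78 67 79
f 78 79 69
f 79 67 80
f 79 80 69
f 80 67 68
f 80 68 69



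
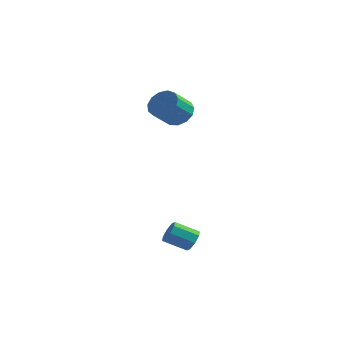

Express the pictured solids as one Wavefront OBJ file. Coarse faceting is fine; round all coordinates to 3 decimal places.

v 3.819 -3.645 -3.588
v 4.243 -3.816 -3.072
v 3.166 -4.447 -2.396
v 2.741 -4.275 -2.912
v 4.015 -3.346 -2.998
v 2.937 -3.977 -2.321
v 3.671 -3.051 -3.27
v 2.594 -3.682 -2.593
v 3.414 -3.103 -3.728
v 2.337 -3.734 -3.051
v 3.394 -3.473 -4.104
v 2.317 -4.104 -3.428
v 3.623 -3.943 -4.179
v 2.545 -4.574 -3.502
v 3.966 -4.238 -3.907
v 2.889 -4.869 -3.23
v 4.223 -4.186 -3.449
v 3.146 -4.817 -2.772
v -0.701 2.744 2.829
v -0.205 3.202 3.553
v -0.503 1.974 4.535
v -0.999 1.516 3.811
v -0.737 3.367 3.598
v -1.034 2.139 4.579
v -1.257 3.334 3.399
v -1.554 2.105 4.38
v -1.6 3.113 3.019
v -1.897 1.885 4
v -1.659 2.775 2.579
v -1.956 1.547 3.56
v -1.413 2.428 2.218
v -1.71 1.2 3.199
v -0.942 2.181 2.051
v -1.239 0.952 3.033
v -0.394 2.112 2.132
v -0.691 0.884 3.113
v 0.056 2.245 2.434
v -0.241 1.016 3.415
v 0.266 2.535 2.861
v -0.031 1.307 3.843
v 0.168 2.893 3.278
v -0.129 1.664 4.26
f 2 1 5
f 2 5 3
f 3 5 6
f 3 6 4
f 5 1 7
f 5 7 6
f 6 7 8
f 6 8 4
f 7 1 9
f 7 9 8
f 8 9 10
f 8 10 4
f 9 1 11
f 9 11 10
f 10 11 12
f 10 12 4
f 11 1 13
f 11 13 12
f 12 13 14
f 12 14 4
f 13 1 15
f 13 15 14
f 14 15 16
f 14 16 4
f 15 1 17
f 15 17 16
f 16 17 18
f 16 18 4
f 17 1 2
f 17 2 18
f 18 2 3
f 18 3 4
f 20 19 23
f 20 23 21
f 21 23 24
f 21 24 22
f 23 19 25
f 23 25 24
f 24 25 26
f 24 26 22
f 25 19 27
f 25 27 26
f 26 27 28
f 26 28 22
f 27 19 29
f 27 29 28
f 28 29 30
f 28 30 22
f 29 19 31
f 29 31 30
f 30 31 32
f 30 32 22
f 31 19 33
f 31 33 32
f 32 33 34
f 32 34 22
f 33 19 35
f 33 35 34
f 34 35 36
f 34 36 22
f 35 19 37
f 35 37 36
f 36 37 38
f 36 38 22
f 37 19 39
f 37 39 38
f 38 39 40
f 38 40 22
f 39 19 41
f 39 41 40
f 40 41 42
f 40 42 22
f 41 19 20
f 41 20 42
f 42 20 21
f 42 21 22



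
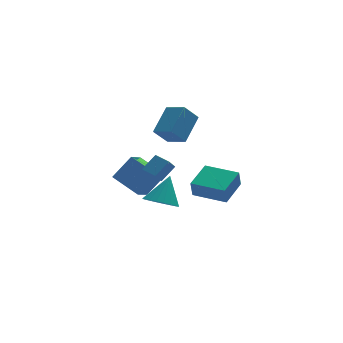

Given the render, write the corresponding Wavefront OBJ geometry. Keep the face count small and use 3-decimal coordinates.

v -5.03 4.021 -1.297
v -3.858 4.09 0.197
v -4.234 5.018 -1.967
v -3.062 5.086 -0.473
v -3.858 2.514 -2.147
v -2.686 2.582 -0.653
v -3.062 3.51 -2.817
v -1.89 3.579 -1.323
v -3.581 -0.568 0.982
v -2.673 -0.167 1.822
v -4.124 0.404 1.105
v -3.216 0.805 1.945
v -3.144 -0.245 0.355
v -2.236 0.156 1.195
v -3.687 0.727 0.478
v -2.779 1.128 1.318
v -2.305 0.756 3.737
v -1.185 2.023 4.983
v -3.082 1.874 3.3
v -1.962 3.141 4.545
v -1.398 0.979 2.695
v -0.278 2.246 3.94
v -2.175 2.097 2.257
v -1.055 3.364 3.503
v -3.757 -2.425 -0.133
v -3.12 -3.275 -0.003
v -3.003 -1.615 1.473
v -2.88 -3.028 -0.24
v -2.774 -2.69 -0.461
v -2.818 -2.312 -0.632
v -3.004 -1.95 -0.726
v -3.306 -1.661 -0.73
v -3.676 -1.489 -0.644
v -4.058 -1.459 -0.479
v -4.395 -1.576 -0.262
v -4.634 -1.822 -0.025
v -4.741 -2.16 0.196
v -4.697 -2.539 0.366
v -4.51 -2.9 0.461
v -4.209 -3.189 0.465
v -3.839 -3.362 0.378
v -3.456 -3.392 0.214
v -0.472 -4.213 0.401
v -0.666 -4.482 1.481
v -2.034 -2.826 0.465
v -2.228 -3.094 1.545
v 0.748 -2.866 0.955
v 0.554 -3.134 2.035
v -0.814 -1.478 1.019
v -1.008 -1.747 2.099
f 2 4 1
f 5 2 1
f 1 4 3
f 3 5 1
f 2 8 4
f 6 2 5
f 6 8 2
f 4 8 3
f 7 5 3
f 3 8 7
f 7 6 5
f 8 6 7
f 10 12 9
f 13 10 9
f 9 12 11
f 11 13 9
f 10 16 12
f 14 10 13
f 14 16 10
f 12 16 11
f 15 13 11
f 11 16 15
f 15 14 13
f 16 14 15
f 18 20 17
f 21 18 17
f 17 20 19
f 19 21 17
f 18 24 20
f 22 18 21
f 22 24 18
f 20 24 19
f 23 21 19
f 19 24 23
f 23 22 21
f 24 22 23
f 26 25 28
f 26 28 27
f 28 25 29
f 28 29 27
f 29 25 30
f 29 30 27
f 30 25 31
f 30 31 27
f 31 25 32
f 31 32 27
f 32 25 33
f 32 33 27
f 33 25 34
f 33 34 27
f 34 25 35
f 34 35 27
f 35 25 36
f 35 36 27
f 36 25 37
f 36 37 27
f 37 25 38
f 37 38 27
f 38 25 39
f 38 39 27
f 39 25 40
f 39 40 27
f 40 25 41
f 40 41 27
f 41 25 42
f 41 42 27
f 42 25 26
f 42 26 27
f 44 46 43
f 47 44 43
f 43 46 45
f 45 47 43
f 44 50 46
f 48 44 47
f 48 50 44
f 46 50 45
f 49 47 45
f 45 50 49
f 49 48 47
f 50 48 49



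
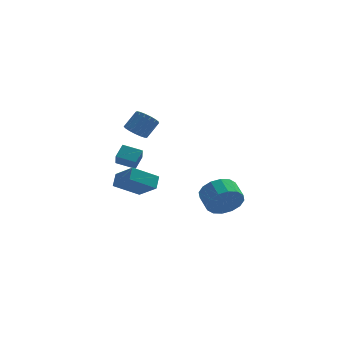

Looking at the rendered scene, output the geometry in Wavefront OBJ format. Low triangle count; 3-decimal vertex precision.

v -3.796 3.11 -1.475
v -3.783 2.53 -0.761
v -3.453 3.742 -0.968
v -3.44 3.162 -0.254
v -2.82 2.798 -1.746
v -2.807 2.218 -1.032
v -2.477 3.43 -1.239
v -2.464 2.85 -0.525
v -2.827 1.603 1.286
v -2.28 1.498 0.932
v -1.685 2.013 1.701
v -2.233 2.117 2.054
v -2.385 1.776 0.827
v -1.791 2.291 1.596
v -2.592 2.015 0.827
v -1.997 2.53 1.596
v -2.853 2.159 0.932
v -2.258 2.674 1.701
v -3.108 2.176 1.118
v -2.513 2.691 1.887
v -3.298 2.061 1.343
v -2.704 2.576 2.111
v -3.381 1.842 1.554
v -2.786 2.356 2.323
v -3.337 1.567 1.704
v -2.742 2.082 2.472
v -3.176 1.3 1.758
v -2.581 1.815 2.526
v -2.935 1.103 1.703
v -2.341 1.618 2.472
v -2.67 1.02 1.554
v -2.075 1.535 2.322
v -2.44 1.071 1.342
v -1.846 1.586 2.111
v -2.3 1.243 1.118
v -1.705 1.758 1.887
v -2.655 1.805 -3.067
v -3.937 1.426 -2.262
v -2.51 2.412 -2.55
v -3.792 2.033 -1.746
v -1.848 0.887 -2.214
v -3.13 0.508 -1.41
v -1.703 1.494 -1.698
v -2.985 1.115 -0.893
v 1.171 -3.74 -0.967
v 1.511 -3.313 -1.72
v 1.21 -2.413 -1.346
v 0.869 -2.84 -0.593
v 1.055 -3.419 -1.832
v 0.754 -2.519 -1.458
v 0.63 -3.611 -1.713
v 0.329 -2.711 -1.339
v 0.35 -3.837 -1.394
v 0.049 -2.938 -1.019
v 0.29 -4.038 -0.96
v -0.012 -3.138 -0.586
v 0.466 -4.159 -0.529
v 0.164 -3.259 -0.154
v 0.83 -4.167 -0.214
v 0.529 -3.267 0.16
v 1.286 -4.061 -0.102
v 0.985 -3.161 0.272
v 1.711 -3.869 -0.221
v 1.41 -2.969 0.153
v 1.991 -3.642 -0.541
v 1.69 -2.743 -0.166
v 2.052 -3.442 -0.974
v 1.75 -2.542 -0.6
v 1.876 -3.321 -1.406
v 1.574 -2.421 -1.031
f 2 4 1
f 5 2 1
f 1 4 3
f 3 5 1
f 2 8 4
f 6 2 5
f 6 8 2
f 4 8 3
f 7 5 3
f 3 8 7
f 7 6 5
f 8 6 7
f 10 9 13
f 10 13 11
f 11 13 14
f 11 14 12
f 13 9 15
f 13 15 14
f 14 15 16
f 14 16 12
f 15 9 17
f 15 17 16
f 16 17 18
f 16 18 12
f 17 9 19
f 17 19 18
f 18 19 20
f 18 20 12
f 19 9 21
f 19 21 20
f 20 21 22
f 20 22 12
f 21 9 23
f 21 23 22
f 22 23 24
f 22 24 12
f 23 9 25
f 23 25 24
f 24 25 26
f 24 26 12
f 25 9 27
f 25 27 26
f 26 27 28
f 26 28 12
f 27 9 29
f 27 29 28
f 28 29 30
f 28 30 12
f 29 9 31
f 29 31 30
f 30 31 32
f 30 32 12
f 31 9 33
f 31 33 32
f 32 33 34
f 32 34 12
f 33 9 35
f 33 35 34
f 34 35 36
f 34 36 12
f 35 9 10
f 35 10 36
f 36 10 11
f 36 11 12
f 38 40 37
f 41 38 37
f 37 40 39
f 39 41 37
f 38 44 40
f 42 38 41
f 42 44 38
f 40 44 39
f 43 41 39
f 39 44 43
f 43 42 41
f 44 42 43
f 46 45 49
f 46 49 47
f 47 49 50
f 47 50 48
f 49 45 51
f 49 51 50
f 50 51 52
f 50 52 48
f 51 45 53
f 51 53 52
f 52 53 54
f 52 54 48
f 53 45 55
f 53 55 54
f 54 55 56
f 54 56 48
f 55 45 57
f 55 57 56
f 56 57 58
f 56 58 48
f 57 45 59
f 57 59 58
f 58 59 60
f 58 60 48
f 59 45 61
f 59 61 60
f 60 61 62
f 60 62 48
f 61 45 63
f 61 63 62
f 62 63 64
f 62 64 48
f 63 45 65
f 63 65 64
f 64 65 66
f 64 66 48
f 65 45 67
f 65 67 66
f 66 67 68
f 66 68 48
f 67 45 69
f 67 69 68
f 68 69 70
f 68 70 48
f 69 45 46
f 69 46 70
f 70 46 47
f 70 47 48



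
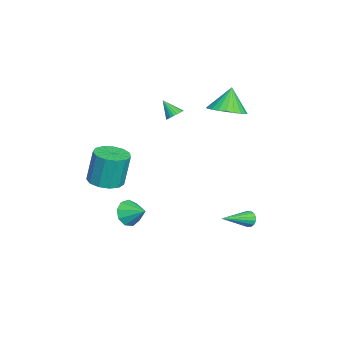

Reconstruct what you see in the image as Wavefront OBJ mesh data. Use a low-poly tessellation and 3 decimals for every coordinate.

v -1.287 0.252 3.175
v -0.989 -0.147 2.994
v -1.673 -0.412 4.005
v -0.859 -0.056 3.127
v -0.794 0.081 3.267
v -0.805 0.245 3.394
v -0.888 0.409 3.487
v -1.033 0.55 3.532
v -1.216 0.645 3.524
v -1.41 0.681 3.462
v -1.586 0.651 3.357
v -1.716 0.561 3.224
v -1.781 0.423 3.084
v -1.77 0.26 2.957
v -1.687 0.095 2.864
v -1.542 -0.046 2.819
v -1.359 -0.141 2.827
v -1.165 -0.176 2.889
v -0.307 4.168 -3.73
v 0.044 4.294 -4.092
v 0.887 2.852 -3.03
v 0.098 4.455 -3.883
v 0.044 4.539 -3.633
v -0.104 4.523 -3.409
v -0.307 4.412 -3.271
v -0.51 4.236 -3.256
v -0.658 4.042 -3.367
v -0.713 3.881 -3.576
v -0.659 3.797 -3.826
v -0.511 3.813 -4.05
v -0.308 3.923 -4.189
v -0.105 4.1 -4.204
v 2.116 -2.867 0.152
v 2.778 -3.543 0.315
v 2.645 -3.209 2.232
v 1.984 -2.533 2.068
v 3.047 -3.078 0.253
v 2.915 -2.744 2.17
v 3.021 -2.546 0.158
v 2.888 -2.212 2.075
v 2.707 -2.116 0.062
v 2.575 -1.782 1.979
v 2.206 -1.924 -0.006
v 2.074 -1.591 1.911
v 1.676 -2.032 -0.024
v 1.544 -1.698 1.893
v 1.286 -2.404 0.014
v 1.154 -2.071 1.931
v 1.16 -2.924 0.095
v 1.027 -2.591 2.012
v 1.337 -3.425 0.195
v 1.204 -3.092 2.112
v 1.761 -3.749 0.281
v 1.629 -3.416 2.197
v 2.299 -3.793 0.325
v 2.166 -3.46 2.242
v -3.366 2.726 2.507
v -2.683 1.995 2.94
v -4.034 2.934 3.913
v -2.463 2.355 2.992
v -2.38 2.771 2.97
v -2.447 3.181 2.877
v -2.654 3.521 2.729
v -2.969 3.741 2.546
v -3.345 3.806 2.358
v -3.724 3.706 2.192
v -4.048 3.458 2.075
v -4.269 3.098 2.023
v -4.352 2.681 2.045
v -4.285 2.272 2.137
v -4.078 1.931 2.286
v -3.762 1.712 2.468
v -3.387 1.647 2.657
v -3.008 1.746 2.822
v -0.484 -2.061 -3.808
v 0.207 -2.189 -4.303
v 0.104 -1.119 -3.232
v -0.156 -1.805 -4.561
v -0.673 -1.541 -4.466
v -1.101 -1.52 -4.063
v -1.241 -1.752 -3.541
v -1.026 -2.128 -3.143
v -0.557 -2.474 -3.057
v -0.054 -2.626 -3.321
v 0.248 -2.513 -3.814
f 2 1 4
f 2 4 3
f 4 1 5
f 4 5 3
f 5 1 6
f 5 6 3
f 6 1 7
f 6 7 3
f 7 1 8
f 7 8 3
f 8 1 9
f 8 9 3
f 9 1 10
f 9 10 3
f 10 1 11
f 10 11 3
f 11 1 12
f 11 12 3
f 12 1 13
f 12 13 3
f 13 1 14
f 13 14 3
f 14 1 15
f 14 15 3
f 15 1 16
f 15 16 3
f 16 1 17
f 16 17 3
f 17 1 18
f 17 18 3
f 18 1 2
f 18 2 3
f 20 19 22
f 20 22 21
f 22 19 23
f 22 23 21
f 23 19 24
f 23 24 21
f 24 19 25
f 24 25 21
f 25 19 26
f 25 26 21
f 26 19 27
f 26 27 21
f 27 19 28
f 27 28 21
f 28 19 29
f 28 29 21
f 29 19 30
f 29 30 21
f 30 19 31
f 30 31 21
f 31 19 32
f 31 32 21
f 32 19 20
f 32 20 21
f 34 33 37
f 34 37 35
f 35 37 38
f 35 38 36
f 37 33 39
f 37 39 38
f 38 39 40
f 38 40 36
f 39 33 41
f 39 41 40
f 40 41 42
f 40 42 36
f 41 33 43
f 41 43 42
f 42 43 44
f 42 44 36
f 43 33 45
f 43 45 44
f 44 45 46
f 44 46 36
f 45 33 47
f 45 47 46
f 46 47 48
f 46 48 36
f 47 33 49
f 47 49 48
f 48 49 50
f 48 50 36
f 49 33 51
f 49 51 50
f 50 51 52
f 50 52 36
f 51 33 53
f 51 53 52
f 52 53 54
f 52 54 36
f 53 33 55
f 53 55 54
f 54 55 56
f 54 56 36
f 55 33 34
f 55 34 56
f 56 34 35
f 56 35 36
f 58 57 60
f 58 60 59
f 60 57 61
f 60 61 59
f 61 57 62
f 61 62 59
f 62 57 63
f 62 63 59
f 63 57 64
f 63 64 59
f 64 57 65
f 64 65 59
f 65 57 66
f 65 66 59
f 66 57 67
f 66 67 59
f 67 57 68
f 67 68 59
f 68 57 69
f 68 69 59
f 69 57 70
f 69 70 59
f 70 57 71
f 70 71 59
f 71 57 72
f 71 72 59
f 72 57 73
f 72 73 59
f 73 57 74
f 73 74 59
f 74 57 58
f 74 58 59
f 76 75 78
f 76 78 77
f 78 75 79
f 78 79 77
f 79 75 80
f 79 80 77
f 80 75 81
f 80 81 77
f 81 75 82
f 81 82 77
f 82 75 83
f 82 83 77
f 83 75 84
f 83 84 77
f 84 75 85
f 84 85 77
f 85 75 76
f 85 76 77



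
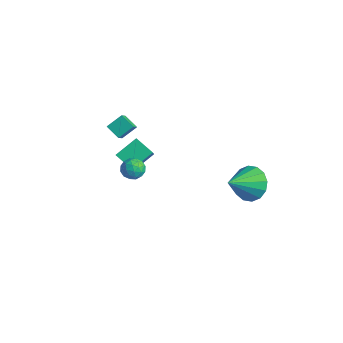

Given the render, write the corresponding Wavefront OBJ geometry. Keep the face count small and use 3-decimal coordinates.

v -3.917 1.728 -2.959
v -3.862 2.94 -2.24
v -2.956 2.036 -3.551
v -2.902 3.248 -2.832
v -2.778 0.852 -1.568
v -2.724 2.064 -0.849
v -1.818 1.16 -2.16
v -1.763 2.372 -1.441
v 3.196 4.568 -1.412
v 3.548 5.122 -0.619
v 3.344 3.092 -0.448
v 3.019 5.111 -0.555
v 2.537 4.954 -0.721
v 2.232 4.694 -1.073
v 2.185 4.4 -1.515
v 2.409 4.151 -1.93
v 2.844 4.014 -2.206
v 3.374 4.026 -2.27
v 3.855 4.182 -2.104
v 4.16 4.443 -1.752
v 4.207 4.736 -1.31
v 3.983 4.985 -0.895
v -1.059 0.222 -0.482
v -0.626 0.589 -0.161
v -0.334 0.011 -1.219
v 0.099 0.378 -0.898
v -0.1 -0.188 -0.644
v -0.548 -0.058 -0.188
v -0.412 0.658 -1.192
v -0.86 0.788 -0.736
v -0.226 0.858 -0.6
v -0.034 0.336 -0.261
v -0.926 0.264 -1.119
v -0.734 -0.258 -0.78
v -0.906 0.424 -0.257
v -0.054 0.176 -1.123
v -0.171 -0.156 -0.973
v 0.083 0.059 -0.785
v -0.861 0.043 -0.273
v -0.606 0.259 -0.084
v -0.297 -0.197 -0.368
v -0.354 0.341 -1.296
v -0.099 0.557 -1.107
v -1.043 0.541 -0.595
v -0.789 0.756 -0.407
v -0.663 0.797 -1.012
v -0.417 0.798 -0.326
v 0.009 0.674 -0.759
v -0.291 0.839 -0.932
v -0.554 0.915 -0.664
v -0.304 0.491 -0.127
v 0.122 0.367 -0.56
v 0.005 0.034 -0.41
v -0.258 0.111 -0.143
v -0.069 0.649 -0.385
v -1.082 0.233 -0.82
v -0.656 0.109 -1.253
v -0.702 0.489 -1.237
v -0.965 0.566 -0.97
v -0.969 -0.074 -0.621
v -0.543 -0.198 -1.054
v -0.406 -0.315 -0.716
v -0.669 -0.239 -0.448
v -0.891 -0.049 -0.995
v -3.509 1.078 0.004
v -3.354 1.86 0.575
v -2.743 1.237 -0.421
v -2.588 2.018 0.15
v -3.092 0.582 0.57
v -2.937 1.363 1.141
v -2.326 0.74 0.145
v -2.171 1.522 0.716
f 2 4 1
f 5 2 1
f 1 4 3
f 3 5 1
f 2 8 4
f 6 2 5
f 6 8 2
f 4 8 3
f 7 5 3
f 3 8 7
f 7 6 5
f 8 6 7
f 10 9 12
f 10 12 11
f 12 9 13
f 12 13 11
f 13 9 14
f 13 14 11
f 14 9 15
f 14 15 11
f 15 9 16
f 15 16 11
f 16 9 17
f 16 17 11
f 17 9 18
f 17 18 11
f 18 9 19
f 18 19 11
f 19 9 20
f 19 20 11
f 20 9 21
f 20 21 11
f 21 9 22
f 21 22 11
f 22 9 10
f 22 10 11
f 23 60 39
f 60 34 63
f 39 63 28
f 60 63 39
f 23 39 35
f 39 28 40
f 35 40 24
f 39 40 35
f 23 35 44
f 35 24 45
f 44 45 30
f 35 45 44
f 23 44 56
f 44 30 59
f 56 59 33
f 44 59 56
f 23 56 60
f 56 33 64
f 60 64 34
f 56 64 60
f 24 40 51
f 40 28 54
f 51 54 32
f 40 54 51
f 28 63 41
f 63 34 62
f 41 62 27
f 63 62 41
f 34 64 61
f 64 33 57
f 61 57 25
f 64 57 61
f 33 59 58
f 59 30 46
f 58 46 29
f 59 46 58
f 30 45 50
f 45 24 47
f 50 47 31
f 45 47 50
f 26 52 38
f 52 32 53
f 38 53 27
f 52 53 38
f 26 38 36
f 38 27 37
f 36 37 25
f 38 37 36
f 26 36 43
f 36 25 42
f 43 42 29
f 36 42 43
f 26 43 48
f 43 29 49
f 48 49 31
f 43 49 48
f 26 48 52
f 48 31 55
f 52 55 32
f 48 55 52
f 27 53 41
f 53 32 54
f 41 54 28
f 53 54 41
f 25 37 61
f 37 27 62
f 61 62 34
f 37 62 61
f 29 42 58
f 42 25 57
f 58 57 33
f 42 57 58
f 31 49 50
f 49 29 46
f 50 46 30
f 49 46 50
f 32 55 51
f 55 31 47
f 51 47 24
f 55 47 51
f 66 68 65
f 69 66 65
f 65 68 67
f 67 69 65
f 66 72 68
f 70 66 69
f 70 72 66
f 68 72 67
f 71 69 67
f 67 72 71
f 71 70 69
f 72 70 71



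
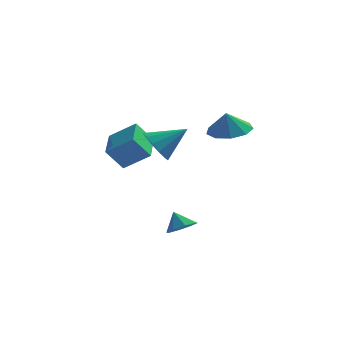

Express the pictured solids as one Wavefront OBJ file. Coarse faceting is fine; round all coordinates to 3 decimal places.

v 2.342 0.481 2.607
v 3.157 1.138 2.829
v 2.198 0.299 3.673
v 2.53 1.515 2.81
v 1.815 1.408 2.695
v 1.346 0.868 2.54
v 1.343 0.147 2.416
v 1.808 -0.418 2.382
v 2.522 -0.562 2.453
v 3.151 -0.218 2.597
v 3.402 0.453 2.745
v -3.625 2.348 0.247
v -2.318 2.263 1.149
v -3.766 4.144 0.621
v -2.46 4.059 1.523
v -2.84 2.641 -0.863
v -1.534 2.556 0.039
v -2.982 4.437 -0.489
v -1.675 4.352 0.413
v -0.79 -0.881 1.913
v -0.272 -1.579 1.506
v 0.57 -0.439 2.887
v -0.198 -1.137 1.202
v -0.312 -0.614 1.124
v -0.578 -0.176 1.297
v -0.911 0.039 1.665
v -1.206 -0.039 2.112
v -1.369 -0.384 2.496
v -1.348 -0.886 2.694
v -1.15 -1.387 2.645
v -0.837 -1.727 2.363
v -0.51 -1.799 1.939
v 0.245 0.237 -3.519
v 0.906 0.606 -3.329
v -0.205 0.623 -2.701
v 0.553 0.935 -3.679
v 0.02 0.856 -3.936
v -0.381 0.414 -3.948
v -0.415 -0.132 -3.709
v -0.062 -0.462 -3.358
v 0.471 -0.382 -3.102
v 0.872 0.06 -3.089
f 2 1 4
f 2 4 3
f 4 1 5
f 4 5 3
f 5 1 6
f 5 6 3
f 6 1 7
f 6 7 3
f 7 1 8
f 7 8 3
f 8 1 9
f 8 9 3
f 9 1 10
f 9 10 3
f 10 1 11
f 10 11 3
f 11 1 2
f 11 2 3
f 13 15 12
f 16 13 12
f 12 15 14
f 14 16 12
f 13 19 15
f 17 13 16
f 17 19 13
f 15 19 14
f 18 16 14
f 14 19 18
f 18 17 16
f 19 17 18
f 21 20 23
f 21 23 22
f 23 20 24
f 23 24 22
f 24 20 25
f 24 25 22
f 25 20 26
f 25 26 22
f 26 20 27
f 26 27 22
f 27 20 28
f 27 28 22
f 28 20 29
f 28 29 22
f 29 20 30
f 29 30 22
f 30 20 31
f 30 31 22
f 31 20 32
f 31 32 22
f 32 20 21
f 32 21 22
f 34 33 36
f 34 36 35
f 36 33 37
f 36 37 35
f 37 33 38
f 37 38 35
f 38 33 39
f 38 39 35
f 39 33 40
f 39 40 35
f 40 33 41
f 40 41 35
f 41 33 42
f 41 42 35
f 42 33 34
f 42 34 35



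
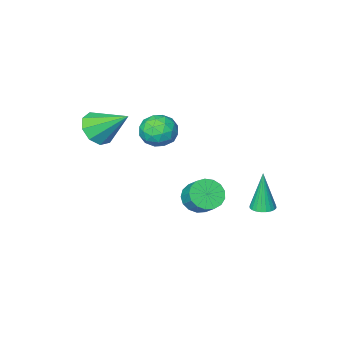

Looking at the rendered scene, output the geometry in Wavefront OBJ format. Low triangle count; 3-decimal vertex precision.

v -1.798 2.712 -2.768
v -1.263 2.516 -2.76
v -1.902 2.508 -0.812
v -1.229 2.735 -2.736
v -1.282 2.95 -2.716
v -1.414 3.129 -2.704
v -1.604 3.244 -2.702
v -1.824 3.279 -2.71
v -2.039 3.227 -2.727
v -2.218 3.097 -2.75
v -2.333 2.908 -2.776
v -2.367 2.69 -2.801
v -2.313 2.475 -2.821
v -2.182 2.296 -2.832
v -1.992 2.18 -2.834
v -1.772 2.146 -2.826
v -1.557 2.198 -2.809
v -1.378 2.328 -2.786
v 1.297 -0.127 0.544
v 1.87 -0.272 1.228
v 0.57 -1.348 0.892
v 1.143 -1.493 1.576
v 0.561 -0.802 1.613
v 1.01 -0.047 1.397
v 1.43 -1.573 0.723
v 1.879 -0.818 0.507
v 1.951 -1.166 1.339
v 1.415 -0.69 1.889
v 1.025 -0.93 0.231
v 0.489 -0.454 0.781
v 1.647 -0.092 0.855
v 0.793 -1.528 1.265
v 0.451 -1.121 1.286
v 0.787 -1.207 1.688
v 1.142 0.04 0.955
v 1.479 -0.046 1.357
v 0.71 -0.357 1.583
v 0.961 -1.574 0.763
v 1.298 -1.66 1.165
v 1.653 -0.413 0.432
v 1.989 -0.499 0.834
v 1.73 -1.263 0.537
v 2.032 -0.703 1.323
v 1.605 -1.421 1.528
v 1.773 -1.468 1.026
v 2.037 -1.024 0.899
v 1.716 -0.423 1.646
v 1.289 -1.141 1.851
v 0.947 -0.734 1.872
v 1.211 -0.291 1.746
v 1.764 -0.948 1.711
v 1.151 -0.479 0.269
v 0.724 -1.197 0.474
v 1.229 -1.329 0.374
v 1.493 -0.886 0.248
v 0.835 -0.199 0.592
v 0.408 -0.917 0.797
v 0.403 -0.596 1.221
v 0.667 -0.152 1.094
v 0.676 -0.672 0.409
v -0.498 -0.324 -3.476
v 0.181 -0.045 -3.864
v 0.256 0.763 -3.151
v -0.422 0.484 -2.764
v -0.117 0.144 -4.047
v -0.042 0.952 -3.334
v -0.502 0.226 -4.099
v -0.427 1.033 -3.386
v -0.886 0.181 -4.008
v -0.811 0.989 -3.295
v -1.182 0.021 -3.796
v -1.106 0.829 -3.083
v -1.32 -0.218 -3.51
v -1.245 0.59 -2.797
v -1.27 -0.481 -3.217
v -1.195 0.327 -2.504
v -1.043 -0.708 -2.983
v -0.968 0.099 -2.27
v -0.691 -0.848 -2.862
v -0.616 -0.04 -2.15
v -0.295 -0.867 -2.882
v -0.22 -0.059 -2.17
v 0.055 -0.762 -3.038
v 0.13 0.046 -2.326
v 0.278 -0.556 -3.295
v 0.353 0.251 -2.582
v 0.324 -0.298 -3.593
v 0.399 0.51 -2.88
v 2.862 -3.184 0.46
v 3.439 -3.467 1.146
v 2.078 -1.876 1.66
v 3.714 -2.993 0.809
v 3.59 -2.608 0.309
v 3.126 -2.493 -0.12
v 2.538 -2.701 -0.278
v 2.102 -3.135 -0.091
v 2.022 -3.591 0.355
v 2.335 -3.857 0.85
v 2.895 -3.808 1.162
f 2 1 4
f 2 4 3
f 4 1 5
f 4 5 3
f 5 1 6
f 5 6 3
f 6 1 7
f 6 7 3
f 7 1 8
f 7 8 3
f 8 1 9
f 8 9 3
f 9 1 10
f 9 10 3
f 10 1 11
f 10 11 3
f 11 1 12
f 11 12 3
f 12 1 13
f 12 13 3
f 13 1 14
f 13 14 3
f 14 1 15
f 14 15 3
f 15 1 16
f 15 16 3
f 16 1 17
f 16 17 3
f 17 1 18
f 17 18 3
f 18 1 2
f 18 2 3
f 19 56 35
f 56 30 59
f 35 59 24
f 56 59 35
f 19 35 31
f 35 24 36
f 31 36 20
f 35 36 31
f 19 31 40
f 31 20 41
f 40 41 26
f 31 41 40
f 19 40 52
f 40 26 55
f 52 55 29
f 40 55 52
f 19 52 56
f 52 29 60
f 56 60 30
f 52 60 56
f 20 36 47
f 36 24 50
f 47 50 28
f 36 50 47
f 24 59 37
f 59 30 58
f 37 58 23
f 59 58 37
f 30 60 57
f 60 29 53
f 57 53 21
f 60 53 57
f 29 55 54
f 55 26 42
f 54 42 25
f 55 42 54
f 26 41 46
f 41 20 43
f 46 43 27
f 41 43 46
f 22 48 34
f 48 28 49
f 34 49 23
f 48 49 34
f 22 34 32
f 34 23 33
f 32 33 21
f 34 33 32
f 22 32 39
f 32 21 38
f 39 38 25
f 32 38 39
f 22 39 44
f 39 25 45
f 44 45 27
f 39 45 44
f 22 44 48
f 44 27 51
f 48 51 28
f 44 51 48
f 23 49 37
f 49 28 50
f 37 50 24
f 49 50 37
f 21 33 57
f 33 23 58
f 57 58 30
f 33 58 57
f 25 38 54
f 38 21 53
f 54 53 29
f 38 53 54
f 27 45 46
f 45 25 42
f 46 42 26
f 45 42 46
f 28 51 47
f 51 27 43
f 47 43 20
f 51 43 47
f 62 61 65
f 62 65 63
f 63 65 66
f 63 66 64
f 65 61 67
f 65 67 66
f 66 67 68
f 66 68 64
f 67 61 69
f 67 69 68
f 68 69 70
f 68 70 64
f 69 61 71
f 69 71 70
f 70 71 72
f 70 72 64
f 71 61 73
f 71 73 72
f 72 73 74
f 72 74 64
f 73 61 75
f 73 75 74
f 74 75 76
f 74 76 64
f 75 61 77
f 75 77 76
f 76 77 78
f 76 78 64
f 77 61 79
f 77 79 78
f 78 79 80
f 78 80 64
f 79 61 81
f 79 81 80
f 80 81 82
f 80 82 64
f 81 61 83
f 81 83 82
f 82 83 84
f 82 84 64
f 83 61 85
f 83 85 84
f 84 85 86
f 84 86 64
f 85 61 87
f 85 87 86
f 86 87 88
f 86 88 64
f 87 61 62
f 87 62 88
f 88 62 63
f 88 63 64
f 90 89 92
f 90 92 91
f 92 89 93
f 92 93 91
f 93 89 94
f 93 94 91
f 94 89 95
f 94 95 91
f 95 89 96
f 95 96 91
f 96 89 97
f 96 97 91
f 97 89 98
f 97 98 91
f 98 89 99
f 98 99 91
f 99 89 90
f 99 90 91



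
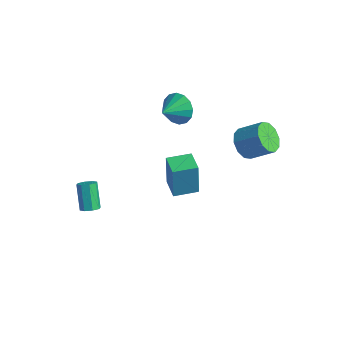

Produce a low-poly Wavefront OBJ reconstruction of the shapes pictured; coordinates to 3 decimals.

v 2.536 3.278 2.226
v 3.171 2.541 1.956
v 4.339 3.184 2.944
v 3.704 3.922 3.214
v 3.246 3.015 1.557
v 4.414 3.659 2.545
v 3.05 3.591 1.415
v 4.218 4.234 2.403
v 2.657 4.046 1.582
v 3.826 4.69 2.57
v 2.218 4.209 1.995
v 3.387 4.852 2.983
v 1.901 4.016 2.496
v 3.069 4.659 3.484
v 1.826 3.541 2.895
v 2.994 4.185 3.883
v 2.022 2.966 3.037
v 3.19 3.609 4.025
v 2.414 2.51 2.87
v 3.583 3.154 3.858
v 2.853 2.348 2.457
v 4.022 2.991 3.445
v -2.427 3.231 1.99
v -1.952 2.835 1.118
v -2.393 1.909 2.61
v -1.536 2.999 1.445
v -1.36 3.225 1.919
v -1.469 3.453 2.411
v -1.835 3.622 2.791
v -2.36 3.685 2.957
v -2.903 3.627 2.863
v -3.318 3.463 2.536
v -3.495 3.237 2.062
v -3.386 3.009 1.569
v -3.02 2.84 1.189
v -2.495 2.777 1.024
v -3.54 -2.825 -3.755
v -3.122 -3.046 -3.386
v -3.982 -2.417 -2.036
v -4.4 -2.195 -2.405
v -3.026 -2.619 -3.524
v -3.886 -1.99 -2.173
v -3.231 -2.312 -3.797
v -4.091 -1.683 -2.447
v -3.617 -2.306 -4.046
v -4.477 -1.676 -2.696
v -3.958 -2.603 -4.124
v -4.818 -1.974 -2.774
v -4.054 -3.03 -3.987
v -4.914 -2.401 -2.636
v -3.849 -3.337 -3.713
v -4.709 -2.708 -2.363
v -3.463 -3.344 -3.464
v -4.323 -2.714 -2.114
v -0.618 0.919 -3.352
v -0.768 1.014 -1.19
v -1.823 1.66 -3.469
v -1.974 1.755 -1.306
v 0.174 2.205 -3.354
v 0.023 2.3 -1.191
v -1.032 2.946 -3.47
v -1.182 3.041 -1.308
f 2 1 5
f 2 5 3
f 3 5 6
f 3 6 4
f 5 1 7
f 5 7 6
f 6 7 8
f 6 8 4
f 7 1 9
f 7 9 8
f 8 9 10
f 8 10 4
f 9 1 11
f 9 11 10
f 10 11 12
f 10 12 4
f 11 1 13
f 11 13 12
f 12 13 14
f 12 14 4
f 13 1 15
f 13 15 14
f 14 15 16
f 14 16 4
f 15 1 17
f 15 17 16
f 16 17 18
f 16 18 4
f 17 1 19
f 17 19 18
f 18 19 20
f 18 20 4
f 19 1 21
f 19 21 20
f 20 21 22
f 20 22 4
f 21 1 2
f 21 2 22
f 22 2 3
f 22 3 4
f 24 23 26
f 24 26 25
f 26 23 27
f 26 27 25
f 27 23 28
f 27 28 25
f 28 23 29
f 28 29 25
f 29 23 30
f 29 30 25
f 30 23 31
f 30 31 25
f 31 23 32
f 31 32 25
f 32 23 33
f 32 33 25
f 33 23 34
f 33 34 25
f 34 23 35
f 34 35 25
f 35 23 36
f 35 36 25
f 36 23 24
f 36 24 25
f 38 37 41
f 38 41 39
f 39 41 42
f 39 42 40
f 41 37 43
f 41 43 42
f 42 43 44
f 42 44 40
f 43 37 45
f 43 45 44
f 44 45 46
f 44 46 40
f 45 37 47
f 45 47 46
f 46 47 48
f 46 48 40
f 47 37 49
f 47 49 48
f 48 49 50
f 48 50 40
f 49 37 51
f 49 51 50
f 50 51 52
f 50 52 40
f 51 37 53
f 51 53 52
f 52 53 54
f 52 54 40
f 53 37 38
f 53 38 54
f 54 38 39
f 54 39 40
f 56 58 55
f 59 56 55
f 55 58 57
f 57 59 55
f 56 62 58
f 60 56 59
f 60 62 56
f 58 62 57
f 61 59 57
f 57 62 61
f 61 60 59
f 62 60 61



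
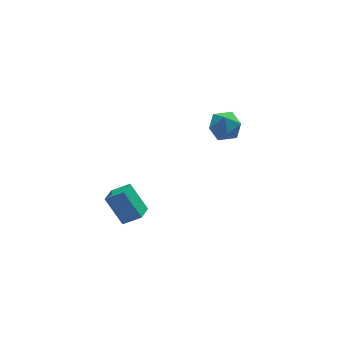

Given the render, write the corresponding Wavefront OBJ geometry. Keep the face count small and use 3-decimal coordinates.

v -3.323 -0.815 0.239
v -3.93 0.158 1.652
v -2.695 0.032 -0.075
v -3.303 1.005 1.338
v -2.437 -1.225 0.902
v -3.045 -0.252 2.315
v -1.81 -0.378 0.588
v -2.417 0.595 2.001
v 3.179 3.962 1.777
v 4.101 4.36 1.957
v 3.659 2.54 2.463
v 4.581 2.938 2.643
v 3.769 3.278 3.158
v 3.473 4.157 2.734
v 4.287 2.743 1.686
v 3.991 3.622 1.262
v 4.786 3.606 1.9
v 4.466 3.937 2.81
v 3.294 2.963 1.61
v 2.974 3.294 2.52
f 2 4 1
f 5 2 1
f 1 4 3
f 3 5 1
f 2 8 4
f 6 2 5
f 6 8 2
f 4 8 3
f 7 5 3
f 3 8 7
f 7 6 5
f 8 6 7
f 9 20 14
f 9 14 10
f 9 10 16
f 9 16 19
f 9 19 20
f 10 14 18
f 14 20 13
f 20 19 11
f 19 16 15
f 16 10 17
f 12 18 13
f 12 13 11
f 12 11 15
f 12 15 17
f 12 17 18
f 13 18 14
f 11 13 20
f 15 11 19
f 17 15 16
f 18 17 10



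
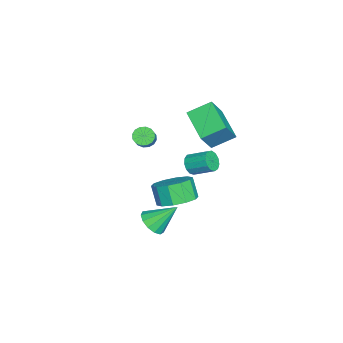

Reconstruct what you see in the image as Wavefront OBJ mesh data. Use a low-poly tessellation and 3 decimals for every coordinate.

v -2.027 -0.628 0.073
v -1.671 -0.364 -0.33
v -0.776 -0.267 0.523
v -1.133 -0.532 0.927
v -1.825 -0.131 -0.195
v -0.931 -0.035 0.659
v -2.034 -0.031 0.013
v -1.139 0.065 0.866
v -2.241 -0.092 0.236
v -1.346 0.005 1.09
v -2.39 -0.296 0.416
v -1.496 -0.199 1.27
v -2.443 -0.589 0.504
v -1.548 -0.492 1.358
v -2.384 -0.893 0.477
v -1.489 -0.796 1.33
v -2.229 -1.125 0.341
v -1.335 -1.029 1.195
v -2.021 -1.225 0.134
v -1.126 -1.129 0.987
v -1.814 -1.165 -0.09
v -0.919 -1.068 0.764
v -1.664 -0.961 -0.27
v -0.77 -0.864 0.584
v -1.612 -0.668 -0.358
v -0.717 -0.571 0.496
v 3.528 2.16 -0.088
v 4.374 1.547 0.092
v 3.878 1.168 1.129
v 3.032 1.78 0.948
v 4.488 2.133 0.361
v 3.992 1.754 1.398
v 4.235 2.73 0.459
v 3.739 2.35 1.495
v 3.712 3.108 0.347
v 3.216 2.729 1.384
v 3.119 3.125 0.069
v 2.623 2.746 1.106
v 2.682 2.772 -0.269
v 2.186 2.393 0.768
v 2.568 2.186 -0.538
v 2.072 1.807 0.499
v 2.821 1.59 -0.635
v 2.325 1.21 0.401
v 3.344 1.211 -0.524
v 2.848 0.832 0.513
v 3.937 1.194 -0.246
v 3.441 0.815 0.791
v -3.59 1.836 0.546
v -4.082 3.066 1.228
v -2.039 2.872 -0.204
v -2.531 4.102 0.478
v -2.649 1.438 1.942
v -3.141 2.668 2.624
v -1.098 2.474 1.192
v -1.59 3.704 1.874
v -0.678 2.066 -0.597
v -0.301 2.267 -1.087
v -0.105 3.396 -0.473
v -0.482 3.194 0.017
v -0.643 2.371 -1.17
v -0.447 3.5 -0.555
v -0.995 2.378 -1.071
v -0.799 3.507 -0.456
v -1.247 2.286 -0.821
v -1.051 3.415 -0.207
v -1.318 2.124 -0.5
v -1.122 3.253 0.114
v -1.186 1.943 -0.211
v -0.99 3.072 0.404
v -0.893 1.801 -0.043
v -0.697 2.93 0.571
v -0.531 1.743 -0.052
v -0.335 2.872 0.562
v -0.216 1.788 -0.234
v -0.02 2.917 0.381
v -0.048 1.92 -0.531
v 0.148 3.049 0.083
v -0.08 2.099 -0.849
v 0.116 3.228 -0.235
v 3.019 0.777 -2.442
v 3.815 0.704 -2.183
v 2.741 2.003 -1.238
v 3.814 1.035 -2.521
v 3.562 1.285 -2.833
v 3.136 1.373 -3.022
v 2.674 1.272 -3.026
v 2.321 1.014 -2.844
v 2.19 0.681 -2.535
v 2.322 0.378 -2.196
v 2.675 0.202 -1.935
v 3.138 0.208 -1.835
v 3.563 0.396 -1.927
f 2 1 5
f 2 5 3
f 3 5 6
f 3 6 4
f 5 1 7
f 5 7 6
f 6 7 8
f 6 8 4
f 7 1 9
f 7 9 8
f 8 9 10
f 8 10 4
f 9 1 11
f 9 11 10
f 10 11 12
f 10 12 4
f 11 1 13
f 11 13 12
f 12 13 14
f 12 14 4
f 13 1 15
f 13 15 14
f 14 15 16
f 14 16 4
f 15 1 17
f 15 17 16
f 16 17 18
f 16 18 4
f 17 1 19
f 17 19 18
f 18 19 20
f 18 20 4
f 19 1 21
f 19 21 20
f 20 21 22
f 20 22 4
f 21 1 23
f 21 23 22
f 22 23 24
f 22 24 4
f 23 1 25
f 23 25 24
f 24 25 26
f 24 26 4
f 25 1 2
f 25 2 26
f 26 2 3
f 26 3 4
f 28 27 31
f 28 31 29
f 29 31 32
f 29 32 30
f 31 27 33
f 31 33 32
f 32 33 34
f 32 34 30
f 33 27 35
f 33 35 34
f 34 35 36
f 34 36 30
f 35 27 37
f 35 37 36
f 36 37 38
f 36 38 30
f 37 27 39
f 37 39 38
f 38 39 40
f 38 40 30
f 39 27 41
f 39 41 40
f 40 41 42
f 40 42 30
f 41 27 43
f 41 43 42
f 42 43 44
f 42 44 30
f 43 27 45
f 43 45 44
f 44 45 46
f 44 46 30
f 45 27 47
f 45 47 46
f 46 47 48
f 46 48 30
f 47 27 28
f 47 28 48
f 48 28 29
f 48 29 30
f 50 52 49
f 53 50 49
f 49 52 51
f 51 53 49
f 50 56 52
f 54 50 53
f 54 56 50
f 52 56 51
f 55 53 51
f 51 56 55
f 55 54 53
f 56 54 55
f 58 57 61
f 58 61 59
f 59 61 62
f 59 62 60
f 61 57 63
f 61 63 62
f 62 63 64
f 62 64 60
f 63 57 65
f 63 65 64
f 64 65 66
f 64 66 60
f 65 57 67
f 65 67 66
f 66 67 68
f 66 68 60
f 67 57 69
f 67 69 68
f 68 69 70
f 68 70 60
f 69 57 71
f 69 71 70
f 70 71 72
f 70 72 60
f 71 57 73
f 71 73 72
f 72 73 74
f 72 74 60
f 73 57 75
f 73 75 74
f 74 75 76
f 74 76 60
f 75 57 77
f 75 77 76
f 76 77 78
f 76 78 60
f 77 57 79
f 77 79 78
f 78 79 80
f 78 80 60
f 79 57 58
f 79 58 80
f 80 58 59
f 80 59 60
f 82 81 84
f 82 84 83
f 84 81 85
f 84 85 83
f 85 81 86
f 85 86 83
f 86 81 87
f 86 87 83
f 87 81 88
f 87 88 83
f 88 81 89
f 88 89 83
f 89 81 90
f 89 90 83
f 90 81 91
f 90 91 83
f 91 81 92
f 91 92 83
f 92 81 93
f 92 93 83
f 93 81 82
f 93 82 83

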